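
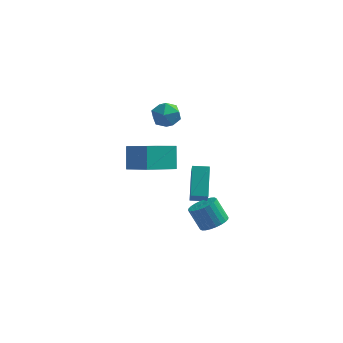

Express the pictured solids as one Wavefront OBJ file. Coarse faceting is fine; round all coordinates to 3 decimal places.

v -2.813 3.413 2.527
v -2.326 3.444 1.753
v -2.374 2.016 2.747
v -1.887 2.047 1.973
v -1.627 2.542 2.696
v -1.898 3.406 2.561
v -2.802 2.054 1.939
v -3.073 2.918 1.804
v -2.319 2.604 1.39
v -1.594 2.906 1.858
v -3.106 2.554 2.642
v -2.381 2.856 3.11
v -4.476 2.396 -2.196
v -3.218 1.535 -1.4
v -4.614 3.303 -0.997
v -3.356 2.442 -0.201
v -3.064 3.698 -3.019
v -1.806 2.837 -2.223
v -3.202 4.605 -1.82
v -1.944 3.744 -1.024
v -0.433 -2.179 -0.569
v -0.286 -2.901 0.428
v -0.556 -0.668 0.543
v -0.409 -1.39 1.54
v 0.449 -2.07 -0.62
v 0.596 -2.792 0.377
v 0.326 -0.559 0.492
v 0.473 -1.281 1.489
v 0.982 -3.352 -1.254
v 1.675 -3.324 -0.856
v 1.01 -2.959 0.273
v 0.318 -2.988 -0.126
v 1.654 -3.031 -0.962
v 0.99 -2.667 0.167
v 1.531 -2.788 -1.114
v 0.866 -2.423 0.015
v 1.325 -2.63 -1.286
v 0.66 -2.265 -0.157
v 1.066 -2.582 -1.454
v 0.401 -2.218 -0.325
v 0.794 -2.652 -1.592
v 0.129 -2.287 -0.463
v 0.551 -2.828 -1.678
v -0.113 -2.463 -0.549
v 0.374 -3.084 -1.699
v -0.291 -2.719 -0.57
v 0.29 -3.381 -1.653
v -0.375 -3.016 -0.524
v 0.31 -3.673 -1.547
v -0.354 -3.309 -0.418
v 0.434 -3.917 -1.395
v -0.231 -3.552 -0.266
v 0.64 -4.075 -1.223
v -0.025 -3.71 -0.094
v 0.899 -4.122 -1.055
v 0.234 -3.758 0.074
v 1.171 -4.053 -0.917
v 0.506 -3.688 0.212
v 1.413 -3.877 -0.831
v 0.749 -3.512 0.298
v 1.591 -3.621 -0.81
v 0.926 -3.256 0.319
f 1 12 6
f 1 6 2
f 1 2 8
f 1 8 11
f 1 11 12
f 2 6 10
f 6 12 5
f 12 11 3
f 11 8 7
f 8 2 9
f 4 10 5
f 4 5 3
f 4 3 7
f 4 7 9
f 4 9 10
f 5 10 6
f 3 5 12
f 7 3 11
f 9 7 8
f 10 9 2
f 14 16 13
f 17 14 13
f 13 16 15
f 15 17 13
f 14 20 16
f 18 14 17
f 18 20 14
f 16 20 15
f 19 17 15
f 15 20 19
f 19 18 17
f 20 18 19
f 22 24 21
f 25 22 21
f 21 24 23
f 23 25 21
f 22 28 24
f 26 22 25
f 26 28 22
f 24 28 23
f 27 25 23
f 23 28 27
f 27 26 25
f 28 26 27
f 30 29 33
f 30 33 31
f 31 33 34
f 31 34 32
f 33 29 35
f 33 35 34
f 34 35 36
f 34 36 32
f 35 29 37
f 35 37 36
f 36 37 38
f 36 38 32
f 37 29 39
f 37 39 38
f 38 39 40
f 38 40 32
f 39 29 41
f 39 41 40
f 40 41 42
f 40 42 32
f 41 29 43
f 41 43 42
f 42 43 44
f 42 44 32
f 43 29 45
f 43 45 44
f 44 45 46
f 44 46 32
f 45 29 47
f 45 47 46
f 46 47 48
f 46 48 32
f 47 29 49
f 47 49 48
f 48 49 50
f 48 50 32
f 49 29 51
f 49 51 50
f 50 51 52
f 50 52 32
f 51 29 53
f 51 53 52
f 52 53 54
f 52 54 32
f 53 29 55
f 53 55 54
f 54 55 56
f 54 56 32
f 55 29 57
f 55 57 56
f 56 57 58
f 56 58 32
f 57 29 59
f 57 59 58
f 58 59 60
f 58 60 32
f 59 29 61
f 59 61 60
f 60 61 62
f 60 62 32
f 61 29 30
f 61 30 62
f 62 30 31
f 62 31 32



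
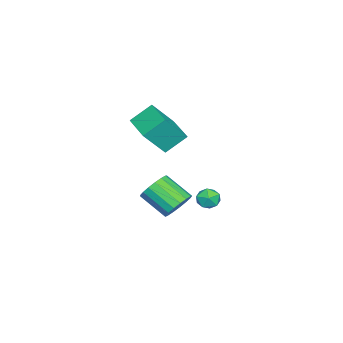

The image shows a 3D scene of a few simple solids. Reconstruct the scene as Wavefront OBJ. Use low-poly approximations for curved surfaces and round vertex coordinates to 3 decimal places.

v 2.367 0.697 1.468
v 3.23 -0.1 2.871
v 1.687 1.575 2.385
v 2.55 0.778 3.788
v 3.79 1.962 1.312
v 4.653 1.165 2.715
v 3.11 2.84 2.229
v 3.973 2.043 3.632
v 2.777 4.252 -2.458
v 3.015 3.902 -1.882
v 1.925 3.478 -2.578
v 2.163 3.128 -2.002
v 1.866 3.774 -1.93
v 2.392 4.252 -1.856
v 2.548 3.128 -2.604
v 3.074 3.606 -2.53
v 2.873 3.207 -1.972
v 2.452 3.606 -1.555
v 2.488 3.774 -2.905
v 2.067 4.173 -2.488
v 1.589 1.798 -3.639
v 2.206 2.128 -3.01
v 1.928 0.671 -1.973
v 1.311 0.342 -2.601
v 1.812 2.299 -2.875
v 1.534 0.843 -1.838
v 1.368 2.356 -2.915
v 1.089 0.899 -1.878
v 0.974 2.285 -3.121
v 0.696 0.828 -2.083
v 0.721 2.102 -3.445
v 0.443 0.645 -2.407
v 0.667 1.85 -3.814
v 0.389 0.393 -2.776
v 0.824 1.586 -4.142
v 0.546 0.129 -3.105
v 1.157 1.371 -4.355
v 0.878 -0.086 -3.318
v 1.588 1.253 -4.405
v 1.31 -0.204 -3.367
v 2.02 1.261 -4.278
v 1.742 -0.196 -3.241
v 2.353 1.391 -4.005
v 2.075 -0.065 -2.968
v 2.511 1.615 -3.649
v 2.233 0.159 -2.611
v 2.458 1.881 -3.29
v 2.18 0.424 -2.252
f 2 4 1
f 5 2 1
f 1 4 3
f 3 5 1
f 2 8 4
f 6 2 5
f 6 8 2
f 4 8 3
f 7 5 3
f 3 8 7
f 7 6 5
f 8 6 7
f 9 20 14
f 9 14 10
f 9 10 16
f 9 16 19
f 9 19 20
f 10 14 18
f 14 20 13
f 20 19 11
f 19 16 15
f 16 10 17
f 12 18 13
f 12 13 11
f 12 11 15
f 12 15 17
f 12 17 18
f 13 18 14
f 11 13 20
f 15 11 19
f 17 15 16
f 18 17 10
f 22 21 25
f 22 25 23
f 23 25 26
f 23 26 24
f 25 21 27
f 25 27 26
f 26 27 28
f 26 28 24
f 27 21 29
f 27 29 28
f 28 29 30
f 28 30 24
f 29 21 31
f 29 31 30
f 30 31 32
f 30 32 24
f 31 21 33
f 31 33 32
f 32 33 34
f 32 34 24
f 33 21 35
f 33 35 34
f 34 35 36
f 34 36 24
f 35 21 37
f 35 37 36
f 36 37 38
f 36 38 24
f 37 21 39
f 37 39 38
f 38 39 40
f 38 40 24
f 39 21 41
f 39 41 40
f 40 41 42
f 40 42 24
f 41 21 43
f 41 43 42
f 42 43 44
f 42 44 24
f 43 21 45
f 43 45 44
f 44 45 46
f 44 46 24
f 45 21 47
f 45 47 46
f 46 47 48
f 46 48 24
f 47 21 22
f 47 22 48
f 48 22 23
f 48 23 24



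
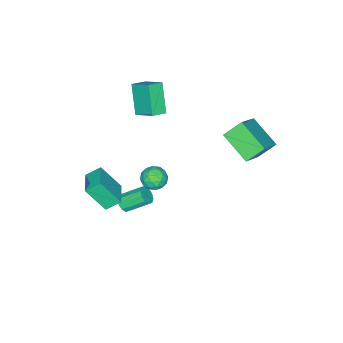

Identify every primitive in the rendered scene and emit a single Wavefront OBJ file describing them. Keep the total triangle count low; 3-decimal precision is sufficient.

v -4.391 4.791 1.014
v -4.804 2.932 2.013
v -2.678 5.106 2.309
v -3.092 3.248 3.308
v -3.568 4.112 0.092
v -3.982 2.254 1.091
v -1.856 4.428 1.387
v -2.269 2.569 2.386
v 1.124 -1.964 -4.285
v 1.645 -1.935 -3.931
v 0.936 -0.786 -2.982
v 0.416 -0.816 -3.335
v 1.68 -1.675 -4.219
v 0.971 -0.526 -3.27
v 1.503 -1.526 -4.532
v 0.794 -0.377 -3.583
v 1.181 -1.544 -4.751
v 0.472 -0.396 -3.802
v 0.837 -1.723 -4.791
v 0.129 -0.574 -3.842
v 0.604 -1.994 -4.638
v -0.105 -0.845 -3.689
v 0.569 -2.254 -4.35
v -0.14 -1.105 -3.401
v 0.746 -2.403 -4.037
v 0.037 -1.254 -3.088
v 1.068 -2.384 -3.818
v 0.359 -1.236 -2.869
v 1.411 -2.206 -3.778
v 0.703 -1.057 -2.829
v 1.999 -1.421 -1.386
v 2.481 -2.474 0.195
v 3.27 -0.451 -1.127
v 3.752 -1.504 0.455
v 2.608 -2.056 -1.995
v 3.09 -3.109 -0.413
v 3.879 -1.086 -1.735
v 4.361 -2.139 -0.154
v -0.913 -0.362 -3.082
v -0.373 -0.843 -3.552
v -0.987 -1.377 -2.128
v -0.447 -1.858 -2.598
v -0.16 -1.145 -2.207
v -0.114 -0.518 -2.797
v -1.246 -1.702 -2.883
v -1.2 -1.075 -3.473
v -0.579 -1.671 -3.429
v 0.092 -1.327 -3.011
v -1.452 -0.893 -2.669
v -0.781 -0.549 -2.251
v -0.636 -0.514 -3.401
v -0.724 -1.706 -2.279
v -0.555 -1.287 -2.049
v -0.238 -1.57 -2.325
v -0.484 -0.322 -2.957
v -0.167 -0.605 -3.233
v -0.042 -0.783 -2.442
v -1.193 -1.615 -2.447
v -0.876 -1.898 -2.723
v -1.122 -0.65 -3.355
v -0.805 -0.933 -3.631
v -1.318 -1.437 -3.238
v -0.44 -1.283 -3.605
v -0.484 -1.88 -3.044
v -0.953 -1.788 -3.212
v -0.926 -1.419 -3.558
v -0.046 -1.081 -3.359
v -0.089 -1.677 -2.798
v 0.079 -1.258 -2.568
v 0.106 -0.89 -2.915
v -0.167 -1.568 -3.287
v -1.271 -0.543 -2.882
v -1.314 -1.139 -2.321
v -1.466 -1.33 -2.765
v -1.439 -0.962 -3.112
v -0.876 -0.34 -2.636
v -0.92 -0.937 -2.075
v -0.434 -0.801 -2.122
v -0.407 -0.432 -2.468
v -1.193 -0.652 -2.393
v -2.747 -3.214 3.549
v -1.829 -3.509 3.882
v -2.622 -1.918 4.352
v -1.705 -2.213 4.686
v -1.855 -2.287 1.914
v -0.938 -2.582 2.248
v -1.731 -0.991 2.718
v -0.813 -1.286 3.051
f 2 4 1
f 5 2 1
f 1 4 3
f 3 5 1
f 2 8 4
f 6 2 5
f 6 8 2
f 4 8 3
f 7 5 3
f 3 8 7
f 7 6 5
f 8 6 7
f 10 9 13
f 10 13 11
f 11 13 14
f 11 14 12
f 13 9 15
f 13 15 14
f 14 15 16
f 14 16 12
f 15 9 17
f 15 17 16
f 16 17 18
f 16 18 12
f 17 9 19
f 17 19 18
f 18 19 20
f 18 20 12
f 19 9 21
f 19 21 20
f 20 21 22
f 20 22 12
f 21 9 23
f 21 23 22
f 22 23 24
f 22 24 12
f 23 9 25
f 23 25 24
f 24 25 26
f 24 26 12
f 25 9 27
f 25 27 26
f 26 27 28
f 26 28 12
f 27 9 29
f 27 29 28
f 28 29 30
f 28 30 12
f 29 9 10
f 29 10 30
f 30 10 11
f 30 11 12
f 32 34 31
f 35 32 31
f 31 34 33
f 33 35 31
f 32 38 34
f 36 32 35
f 36 38 32
f 34 38 33
f 37 35 33
f 33 38 37
f 37 36 35
f 38 36 37
f 39 76 55
f 76 50 79
f 55 79 44
f 76 79 55
f 39 55 51
f 55 44 56
f 51 56 40
f 55 56 51
f 39 51 60
f 51 40 61
f 60 61 46
f 51 61 60
f 39 60 72
f 60 46 75
f 72 75 49
f 60 75 72
f 39 72 76
f 72 49 80
f 76 80 50
f 72 80 76
f 40 56 67
f 56 44 70
f 67 70 48
f 56 70 67
f 44 79 57
f 79 50 78
f 57 78 43
f 79 78 57
f 50 80 77
f 80 49 73
f 77 73 41
f 80 73 77
f 49 75 74
f 75 46 62
f 74 62 45
f 75 62 74
f 46 61 66
f 61 40 63
f 66 63 47
f 61 63 66
f 42 68 54
f 68 48 69
f 54 69 43
f 68 69 54
f 42 54 52
f 54 43 53
f 52 53 41
f 54 53 52
f 42 52 59
f 52 41 58
f 59 58 45
f 52 58 59
f 42 59 64
f 59 45 65
f 64 65 47
f 59 65 64
f 42 64 68
f 64 47 71
f 68 71 48
f 64 71 68
f 43 69 57
f 69 48 70
f 57 70 44
f 69 70 57
f 41 53 77
f 53 43 78
f 77 78 50
f 53 78 77
f 45 58 74
f 58 41 73
f 74 73 49
f 58 73 74
f 47 65 66
f 65 45 62
f 66 62 46
f 65 62 66
f 48 71 67
f 71 47 63
f 67 63 40
f 71 63 67
f 82 84 81
f 85 82 81
f 81 84 83
f 83 85 81
f 82 88 84
f 86 82 85
f 86 88 82
f 84 88 83
f 87 85 83
f 83 88 87
f 87 86 85
f 88 86 87



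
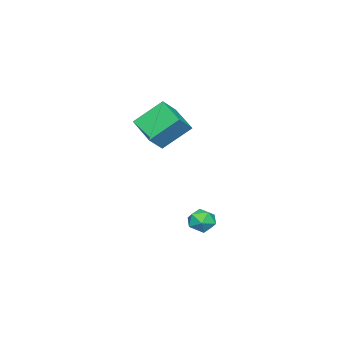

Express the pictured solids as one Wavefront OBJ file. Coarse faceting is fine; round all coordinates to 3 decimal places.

v -0.818 -1.964 2.934
v -1.588 -0.935 4.062
v 0.018 -0.695 2.346
v -0.751 0.335 3.474
v -0.029 -2.155 3.646
v -0.798 -1.125 4.774
v 0.808 -0.885 3.058
v 0.038 0.144 4.186
v -0.426 1.305 -1.199
v 0.134 1.287 -1.644
v -1.034 0.653 -1.936
v -0.474 0.635 -2.381
v -0.444 0.291 -1.755
v -0.069 0.694 -1.299
v -0.831 1.246 -2.281
v -0.456 1.649 -1.825
v -0.117 1.25 -2.313
v 0.122 0.66 -1.988
v -1.022 1.28 -1.592
v -0.783 0.69 -1.267
f 2 4 1
f 5 2 1
f 1 4 3
f 3 5 1
f 2 8 4
f 6 2 5
f 6 8 2
f 4 8 3
f 7 5 3
f 3 8 7
f 7 6 5
f 8 6 7
f 9 20 14
f 9 14 10
f 9 10 16
f 9 16 19
f 9 19 20
f 10 14 18
f 14 20 13
f 20 19 11
f 19 16 15
f 16 10 17
f 12 18 13
f 12 13 11
f 12 11 15
f 12 15 17
f 12 17 18
f 13 18 14
f 11 13 20
f 15 11 19
f 17 15 16
f 18 17 10



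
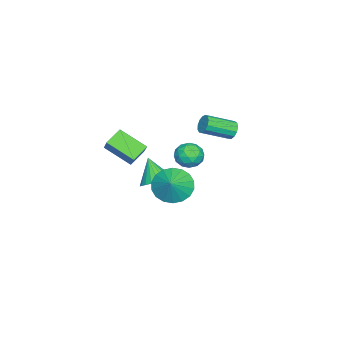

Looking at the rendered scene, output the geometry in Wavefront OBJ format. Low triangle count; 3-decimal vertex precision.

v -0.608 -1.05 -1.443
v 0.035 -1.717 -2.037
v 0.308 -0.85 -0.677
v 0.112 -1.28 -2.243
v 0.046 -0.797 -2.29
v -0.149 -0.364 -2.17
v -0.435 -0.067 -1.906
v -0.755 0.035 -1.55
v -1.046 -0.078 -1.173
v -1.25 -0.383 -0.849
v -1.327 -0.82 -0.643
v -1.261 -1.303 -0.595
v -1.066 -1.736 -0.716
v -0.78 -2.033 -0.98
v -0.46 -2.135 -1.336
v -0.169 -2.022 -1.713
v -0.977 1.914 3.023
v -0.555 2.006 2.667
v 0.28 0.778 3.341
v -0.143 0.686 3.697
v -0.497 2.184 2.921
v 0.337 0.956 3.595
v -0.592 2.276 3.208
v 0.242 1.049 3.881
v -0.809 2.254 3.435
v 0.025 1.026 4.109
v -1.08 2.123 3.532
v -0.245 0.896 4.206
v -1.318 1.926 3.468
v -0.483 0.699 4.141
v -1.447 1.725 3.262
v -0.613 0.498 3.935
v -1.428 1.584 2.98
v -0.593 0.356 3.654
v -1.265 1.548 2.713
v -0.431 0.32 3.386
v -1.011 1.627 2.543
v -0.177 0.4 3.217
v -0.746 1.798 2.526
v 0.088 0.571 3.2
v 1.87 -2.998 3.321
v 2.813 -2.467 4.345
v 1.98 -1.58 2.485
v 2.922 -1.049 3.51
v 2.658 -3.371 2.79
v 3.6 -2.84 3.815
v 2.767 -1.953 1.955
v 3.71 -1.422 2.979
v -3.441 -2.956 -3.391
v -2.713 -3.55 -3.365
v -4.099 -3.704 -2.089
v -2.592 -3.28 -3.148
v -2.601 -2.96 -2.969
v -2.737 -2.64 -2.854
v -2.981 -2.367 -2.82
v -3.294 -2.185 -2.874
v -3.63 -2.119 -3.006
v -3.937 -2.181 -3.197
v -4.168 -2.361 -3.417
v -4.289 -2.632 -3.634
v -4.28 -2.951 -3.813
v -4.144 -3.272 -3.929
v -3.901 -3.544 -3.962
v -3.587 -3.727 -3.908
v -3.251 -3.792 -3.776
v -2.944 -3.73 -3.585
v -0.911 -0.023 0.533
v -0.466 0.59 0.818
v -0.354 -0.83 1.402
v 0.091 -0.217 1.687
v -0.709 -0.229 1.811
v -1.053 0.27 1.274
v 0.233 -0.51 0.946
v -0.111 -0.011 0.409
v 0.241 0.289 1.073
v -0.341 0.463 1.608
v -0.479 -0.703 0.612
v -1.061 -0.529 1.147
v -0.737 0.355 0.6
v -0.083 -0.595 1.62
v -0.553 -0.602 1.693
v -0.291 -0.241 1.861
v -1.082 0.167 0.868
v -0.821 0.527 1.035
v -0.964 0.045 1.619
v 0.001 -0.767 1.185
v 0.262 -0.407 1.352
v -0.529 0.001 0.359
v -0.267 0.362 0.527
v 0.144 -0.285 0.601
v -0.06 0.538 0.917
v 0.267 0.063 1.427
v 0.351 -0.109 0.992
v 0.149 0.185 0.676
v -0.402 0.64 1.231
v -0.075 0.166 1.742
v -0.545 0.159 1.815
v -0.748 0.452 1.499
v 0.013 0.463 1.381
v -0.745 -0.406 0.478
v -0.418 -0.88 0.989
v -0.072 -0.692 0.721
v -0.275 -0.399 0.405
v -1.087 -0.303 0.793
v -0.76 -0.778 1.303
v -0.969 -0.425 1.544
v -1.171 -0.131 1.228
v -0.833 -0.703 0.839
f 2 1 4
f 2 4 3
f 4 1 5
f 4 5 3
f 5 1 6
f 5 6 3
f 6 1 7
f 6 7 3
f 7 1 8
f 7 8 3
f 8 1 9
f 8 9 3
f 9 1 10
f 9 10 3
f 10 1 11
f 10 11 3
f 11 1 12
f 11 12 3
f 12 1 13
f 12 13 3
f 13 1 14
f 13 14 3
f 14 1 15
f 14 15 3
f 15 1 16
f 15 16 3
f 16 1 2
f 16 2 3
f 18 17 21
f 18 21 19
f 19 21 22
f 19 22 20
f 21 17 23
f 21 23 22
f 22 23 24
f 22 24 20
f 23 17 25
f 23 25 24
f 24 25 26
f 24 26 20
f 25 17 27
f 25 27 26
f 26 27 28
f 26 28 20
f 27 17 29
f 27 29 28
f 28 29 30
f 28 30 20
f 29 17 31
f 29 31 30
f 30 31 32
f 30 32 20
f 31 17 33
f 31 33 32
f 32 33 34
f 32 34 20
f 33 17 35
f 33 35 34
f 34 35 36
f 34 36 20
f 35 17 37
f 35 37 36
f 36 37 38
f 36 38 20
f 37 17 39
f 37 39 38
f 38 39 40
f 38 40 20
f 39 17 18
f 39 18 40
f 40 18 19
f 40 19 20
f 42 44 41
f 45 42 41
f 41 44 43
f 43 45 41
f 42 48 44
f 46 42 45
f 46 48 42
f 44 48 43
f 47 45 43
f 43 48 47
f 47 46 45
f 48 46 47
f 50 49 52
f 50 52 51
f 52 49 53
f 52 53 51
f 53 49 54
f 53 54 51
f 54 49 55
f 54 55 51
f 55 49 56
f 55 56 51
f 56 49 57
f 56 57 51
f 57 49 58
f 57 58 51
f 58 49 59
f 58 59 51
f 59 49 60
f 59 60 51
f 60 49 61
f 60 61 51
f 61 49 62
f 61 62 51
f 62 49 63
f 62 63 51
f 63 49 64
f 63 64 51
f 64 49 65
f 64 65 51
f 65 49 66
f 65 66 51
f 66 49 50
f 66 50 51
f 67 104 83
f 104 78 107
f 83 107 72
f 104 107 83
f 67 83 79
f 83 72 84
f 79 84 68
f 83 84 79
f 67 79 88
f 79 68 89
f 88 89 74
f 79 89 88
f 67 88 100
f 88 74 103
f 100 103 77
f 88 103 100
f 67 100 104
f 100 77 108
f 104 108 78
f 100 108 104
f 68 84 95
f 84 72 98
f 95 98 76
f 84 98 95
f 72 107 85
f 107 78 106
f 85 106 71
f 107 106 85
f 78 108 105
f 108 77 101
f 105 101 69
f 108 101 105
f 77 103 102
f 103 74 90
f 102 90 73
f 103 90 102
f 74 89 94
f 89 68 91
f 94 91 75
f 89 91 94
f 70 96 82
f 96 76 97
f 82 97 71
f 96 97 82
f 70 82 80
f 82 71 81
f 80 81 69
f 82 81 80
f 70 80 87
f 80 69 86
f 87 86 73
f 80 86 87
f 70 87 92
f 87 73 93
f 92 93 75
f 87 93 92
f 70 92 96
f 92 75 99
f 96 99 76
f 92 99 96
f 71 97 85
f 97 76 98
f 85 98 72
f 97 98 85
f 69 81 105
f 81 71 106
f 105 106 78
f 81 106 105
f 73 86 102
f 86 69 101
f 102 101 77
f 86 101 102
f 75 93 94
f 93 73 90
f 94 90 74
f 93 90 94
f 76 99 95
f 99 75 91
f 95 91 68
f 99 91 95



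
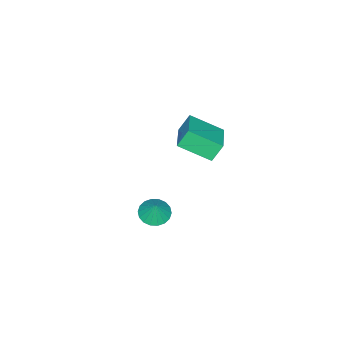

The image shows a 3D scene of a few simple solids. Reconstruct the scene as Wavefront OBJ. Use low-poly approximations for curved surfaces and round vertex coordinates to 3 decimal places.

v 3.243 2.821 -3.007
v 4.084 2.7 -3.236
v 3.597 3.139 -1.873
v 4.023 3.077 -3.323
v 3.808 3.403 -3.347
v 3.48 3.614 -3.304
v 3.106 3.668 -3.202
v 2.759 3.553 -3.062
v 2.507 3.294 -2.911
v 2.402 2.941 -2.778
v 2.463 2.564 -2.691
v 2.678 2.238 -2.667
v 3.006 2.027 -2.71
v 3.38 1.974 -2.811
v 3.727 2.088 -2.952
v 3.979 2.347 -3.103
v -4.918 1.859 -2.996
v -4.149 0.085 -1.989
v -3.158 2.94 -2.435
v -2.389 1.166 -1.428
v -4.351 1.494 -4.072
v -3.582 -0.28 -3.065
v -2.591 2.575 -3.511
v -1.822 0.801 -2.504
f 2 1 4
f 2 4 3
f 4 1 5
f 4 5 3
f 5 1 6
f 5 6 3
f 6 1 7
f 6 7 3
f 7 1 8
f 7 8 3
f 8 1 9
f 8 9 3
f 9 1 10
f 9 10 3
f 10 1 11
f 10 11 3
f 11 1 12
f 11 12 3
f 12 1 13
f 12 13 3
f 13 1 14
f 13 14 3
f 14 1 15
f 14 15 3
f 15 1 16
f 15 16 3
f 16 1 2
f 16 2 3
f 18 20 17
f 21 18 17
f 17 20 19
f 19 21 17
f 18 24 20
f 22 18 21
f 22 24 18
f 20 24 19
f 23 21 19
f 19 24 23
f 23 22 21
f 24 22 23



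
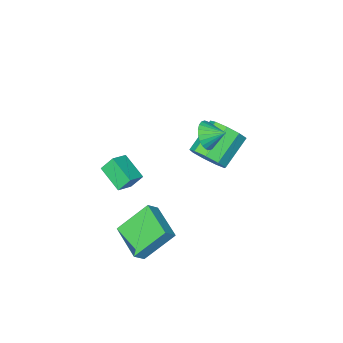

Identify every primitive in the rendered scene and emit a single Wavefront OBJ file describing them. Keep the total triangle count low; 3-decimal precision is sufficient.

v 0.916 -1.18 -1.81
v 1.847 -0.901 -1.411
v 0.789 0.266 -2.528
v 1.72 0.545 -2.129
v 1.4 -1.565 -2.671
v 2.331 -1.286 -2.272
v 1.273 -0.119 -3.389
v 2.204 0.16 -2.99
v 3.002 2.286 -4.178
v 1.521 2.805 -2.636
v 3.268 4.296 -4.598
v 1.787 4.814 -3.056
v 3.613 2.326 -3.604
v 2.132 2.844 -2.062
v 3.879 4.335 -4.024
v 2.398 4.854 -2.482
v -2.209 1.639 -1.523
v -1.536 1.436 -0.704
v -3.138 0.918 0.483
v -3.811 1.121 -0.337
v -1.751 2.143 -0.685
v -3.353 1.625 0.502
v -2.18 2.614 -1.059
v -3.782 2.096 0.128
v -2.623 2.629 -1.65
v -4.225 2.111 -0.463
v -2.872 2.18 -2.182
v -4.474 1.663 -0.995
v -2.811 1.479 -2.406
v -4.413 0.961 -1.219
v -2.468 0.852 -2.217
v -4.07 0.335 -1.03
v -2.004 0.594 -1.703
v -3.606 0.076 -0.516
v -1.636 0.824 -1.106
v -3.238 0.306 0.081
v -1.515 2.542 1.412
v -0.844 2.776 1.931
v -2.125 3.278 1.868
v -0.796 2.983 1.661
v -0.857 3.123 1.354
v -1.018 3.175 1.055
v -1.255 3.13 0.811
v -1.531 2.995 0.658
v -1.805 2.792 0.62
v -2.035 2.55 0.702
v -2.186 2.308 0.893
v -2.234 2.1 1.162
v -2.173 1.96 1.47
v -2.011 1.909 1.768
v -1.774 1.954 2.013
v -1.498 2.088 2.166
v -1.224 2.292 2.204
v -0.994 2.533 2.121
f 2 4 1
f 5 2 1
f 1 4 3
f 3 5 1
f 2 8 4
f 6 2 5
f 6 8 2
f 4 8 3
f 7 5 3
f 3 8 7
f 7 6 5
f 8 6 7
f 10 12 9
f 13 10 9
f 9 12 11
f 11 13 9
f 10 16 12
f 14 10 13
f 14 16 10
f 12 16 11
f 15 13 11
f 11 16 15
f 15 14 13
f 16 14 15
f 18 17 21
f 18 21 19
f 19 21 22
f 19 22 20
f 21 17 23
f 21 23 22
f 22 23 24
f 22 24 20
f 23 17 25
f 23 25 24
f 24 25 26
f 24 26 20
f 25 17 27
f 25 27 26
f 26 27 28
f 26 28 20
f 27 17 29
f 27 29 28
f 28 29 30
f 28 30 20
f 29 17 31
f 29 31 30
f 30 31 32
f 30 32 20
f 31 17 33
f 31 33 32
f 32 33 34
f 32 34 20
f 33 17 35
f 33 35 34
f 34 35 36
f 34 36 20
f 35 17 18
f 35 18 36
f 36 18 19
f 36 19 20
f 38 37 40
f 38 40 39
f 40 37 41
f 40 41 39
f 41 37 42
f 41 42 39
f 42 37 43
f 42 43 39
f 43 37 44
f 43 44 39
f 44 37 45
f 44 45 39
f 45 37 46
f 45 46 39
f 46 37 47
f 46 47 39
f 47 37 48
f 47 48 39
f 48 37 49
f 48 49 39
f 49 37 50
f 49 50 39
f 50 37 51
f 50 51 39
f 51 37 52
f 51 52 39
f 52 37 53
f 52 53 39
f 53 37 54
f 53 54 39
f 54 37 38
f 54 38 39



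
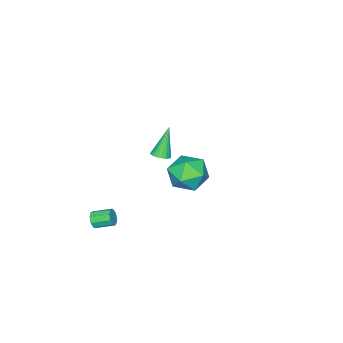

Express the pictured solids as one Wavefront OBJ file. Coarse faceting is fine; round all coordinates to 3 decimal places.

v -3.219 -3.46 -2.983
v -2.67 -3.561 -2.714
v -4.161 -3.56 -1.097
v -2.686 -3.304 -2.708
v -2.794 -3.073 -2.75
v -2.976 -2.91 -2.832
v -3.2 -2.842 -2.941
v -3.427 -2.881 -3.056
v -3.618 -3.02 -3.159
v -3.74 -3.235 -3.231
v -3.773 -3.489 -3.261
v -3.709 -3.738 -3.242
v -3.561 -3.939 -3.179
v -3.353 -4.058 -3.081
v -3.123 -4.073 -2.967
v -2.909 -3.982 -2.855
v -2.749 -3.801 -2.766
v 3.048 4.516 3.313
v 3.911 4.756 4.141
v 3.609 2.624 3.279
v 4.472 2.864 4.107
v 3.295 2.903 4.424
v 2.948 4.072 4.445
v 4.572 3.308 2.975
v 4.225 4.477 2.996
v 4.853 4.01 3.932
v 4.063 3.759 4.827
v 3.457 3.621 2.593
v 2.667 3.37 3.488
v 3.58 -2.912 -3.811
v 3.745 -2.641 -4.272
v 3.225 -1.677 -3.891
v 3.06 -1.948 -3.429
v 3.402 -2.802 -4.33
v 2.882 -1.838 -3.949
v 3.143 -3.015 -4.146
v 2.623 -2.051 -3.764
v 3.088 -3.18 -3.804
v 2.568 -2.216 -3.423
v 3.263 -3.219 -3.466
v 2.744 -2.255 -3.084
v 3.587 -3.115 -3.289
v 3.067 -2.151 -2.907
v 3.907 -2.916 -3.356
v 3.387 -1.951 -2.975
v 4.074 -2.715 -3.636
v 3.554 -1.751 -3.255
v 4.01 -2.606 -3.998
v 3.49 -1.642 -3.616
f 2 1 4
f 2 4 3
f 4 1 5
f 4 5 3
f 5 1 6
f 5 6 3
f 6 1 7
f 6 7 3
f 7 1 8
f 7 8 3
f 8 1 9
f 8 9 3
f 9 1 10
f 9 10 3
f 10 1 11
f 10 11 3
f 11 1 12
f 11 12 3
f 12 1 13
f 12 13 3
f 13 1 14
f 13 14 3
f 14 1 15
f 14 15 3
f 15 1 16
f 15 16 3
f 16 1 17
f 16 17 3
f 17 1 2
f 17 2 3
f 18 29 23
f 18 23 19
f 18 19 25
f 18 25 28
f 18 28 29
f 19 23 27
f 23 29 22
f 29 28 20
f 28 25 24
f 25 19 26
f 21 27 22
f 21 22 20
f 21 20 24
f 21 24 26
f 21 26 27
f 22 27 23
f 20 22 29
f 24 20 28
f 26 24 25
f 27 26 19
f 31 30 34
f 31 34 32
f 32 34 35
f 32 35 33
f 34 30 36
f 34 36 35
f 35 36 37
f 35 37 33
f 36 30 38
f 36 38 37
f 37 38 39
f 37 39 33
f 38 30 40
f 38 40 39
f 39 40 41
f 39 41 33
f 40 30 42
f 40 42 41
f 41 42 43
f 41 43 33
f 42 30 44
f 42 44 43
f 43 44 45
f 43 45 33
f 44 30 46
f 44 46 45
f 45 46 47
f 45 47 33
f 46 30 48
f 46 48 47
f 47 48 49
f 47 49 33
f 48 30 31
f 48 31 49
f 49 31 32
f 49 32 33



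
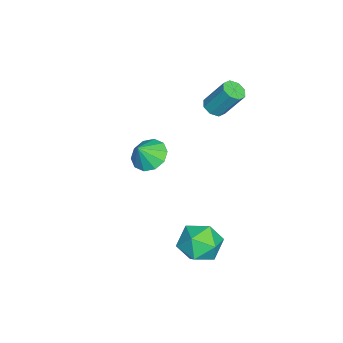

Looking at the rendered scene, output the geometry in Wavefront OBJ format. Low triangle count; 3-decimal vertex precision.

v -3.146 2.141 1.188
v -2.631 2.467 0.936
v -2.499 3.466 2.5
v -3.014 3.139 2.752
v -3.072 2.691 0.831
v -2.939 3.689 2.395
v -3.556 2.592 0.935
v -3.424 3.59 2.499
v -3.8 2.229 1.187
v -3.668 3.227 2.751
v -3.661 1.814 1.44
v -3.529 2.813 3.004
v -3.221 1.591 1.545
v -3.088 2.589 3.109
v -2.736 1.69 1.441
v -2.604 2.688 3.005
v -2.492 2.053 1.189
v -2.36 3.051 2.753
v 1.949 2.754 -3.453
v 2.766 3.116 -2.623
v 3.414 2.304 -4.697
v 4.231 2.666 -3.867
v 3.574 1.656 -3.677
v 2.669 1.934 -2.908
v 3.511 3.486 -4.412
v 2.606 3.764 -3.643
v 3.731 3.568 -3.215
v 3.77 2.437 -2.761
v 2.41 2.983 -4.559
v 2.449 1.852 -4.105
v -2.242 -0.939 -2.36
v -1.698 -1.557 -2.962
v -1.638 -1.381 -1.36
v -1.386 -1.012 -2.91
v -1.401 -0.439 -2.648
v -1.738 -0.057 -2.276
v -2.267 -0.012 -1.936
v -2.787 -0.321 -1.759
v -3.099 -0.866 -1.811
v -3.084 -1.439 -2.073
v -2.747 -1.821 -2.445
v -2.218 -1.866 -2.784
f 2 1 5
f 2 5 3
f 3 5 6
f 3 6 4
f 5 1 7
f 5 7 6
f 6 7 8
f 6 8 4
f 7 1 9
f 7 9 8
f 8 9 10
f 8 10 4
f 9 1 11
f 9 11 10
f 10 11 12
f 10 12 4
f 11 1 13
f 11 13 12
f 12 13 14
f 12 14 4
f 13 1 15
f 13 15 14
f 14 15 16
f 14 16 4
f 15 1 17
f 15 17 16
f 16 17 18
f 16 18 4
f 17 1 2
f 17 2 18
f 18 2 3
f 18 3 4
f 19 30 24
f 19 24 20
f 19 20 26
f 19 26 29
f 19 29 30
f 20 24 28
f 24 30 23
f 30 29 21
f 29 26 25
f 26 20 27
f 22 28 23
f 22 23 21
f 22 21 25
f 22 25 27
f 22 27 28
f 23 28 24
f 21 23 30
f 25 21 29
f 27 25 26
f 28 27 20
f 32 31 34
f 32 34 33
f 34 31 35
f 34 35 33
f 35 31 36
f 35 36 33
f 36 31 37
f 36 37 33
f 37 31 38
f 37 38 33
f 38 31 39
f 38 39 33
f 39 31 40
f 39 40 33
f 40 31 41
f 40 41 33
f 41 31 42
f 41 42 33
f 42 31 32
f 42 32 33



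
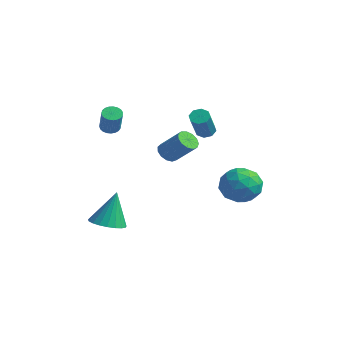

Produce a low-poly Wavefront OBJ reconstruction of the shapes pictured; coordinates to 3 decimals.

v -2.319 -4.141 -3.078
v -1.502 -3.606 -3.243
v -2.321 -3.519 -1.082
v -1.801 -3.335 -3.328
v -2.189 -3.204 -3.369
v -2.599 -3.234 -3.36
v -2.961 -3.422 -3.302
v -3.212 -3.733 -3.206
v -3.308 -4.115 -3.087
v -3.234 -4.502 -2.966
v -3.001 -4.826 -2.865
v -2.65 -5.032 -2.801
v -2.242 -5.083 -2.784
v -1.847 -4.972 -2.818
v -1.534 -4.717 -2.897
v -1.356 -4.362 -3.008
v -1.345 -3.969 -3.13
v 0.392 -0.038 3.182
v 0.637 -0.353 2.818
v 1.394 -1.377 4.215
v 1.148 -1.062 4.578
v 0.869 -0.03 2.929
v 1.626 -1.053 4.326
v 0.821 0.289 3.188
v 1.578 -0.735 4.585
v 0.522 0.416 3.444
v 1.279 -0.608 4.84
v 0.146 0.277 3.545
v 0.903 -0.747 4.942
v -0.086 -0.047 3.434
v 0.671 -1.07 4.831
v -0.038 -0.365 3.175
v 0.719 -1.389 4.572
v 0.261 -0.492 2.92
v 1.018 -1.516 4.316
v 1.296 2.158 -0.074
v 2.362 1.714 0.204
v 0.978 0.666 -1.244
v 2.044 0.222 -0.966
v 1.179 0.241 -0.152
v 1.375 1.164 0.57
v 1.965 1.216 -1.61
v 2.161 2.139 -0.888
v 2.776 1.132 -0.746
v 2.29 0.529 0.155
v 1.05 1.851 -1.195
v 0.564 1.248 -0.294
v 1.857 2.067 0.167
v 1.483 0.313 -1.207
v 0.975 0.324 -0.729
v 1.601 0.063 -0.566
v 1.276 1.744 0.383
v 1.903 1.482 0.546
v 1.208 0.617 0.337
v 1.437 0.898 -1.586
v 2.064 0.636 -1.423
v 1.739 2.317 -0.474
v 2.365 2.056 -0.311
v 2.132 1.763 -1.377
v 2.727 1.464 -0.227
v 2.54 0.586 -0.915
v 2.493 1.171 -1.294
v 2.609 1.713 -0.869
v 2.441 1.109 0.302
v 2.254 0.232 -0.385
v 1.745 0.244 0.093
v 1.861 0.786 0.518
v 2.684 0.767 -0.256
v 1.086 2.148 -0.655
v 0.899 1.271 -1.342
v 1.479 1.594 -1.558
v 1.595 2.136 -1.133
v 0.8 1.794 -0.125
v 0.613 0.916 -0.813
v 0.731 0.667 -0.171
v 0.847 1.209 0.254
v 0.656 1.613 -0.784
v 1.059 -2.976 2.573
v 1.509 -3.059 2.14
v 2.631 -2.687 3.234
v 2.181 -2.604 3.667
v 1.414 -2.718 2.121
v 2.536 -2.346 3.215
v 1.206 -2.458 2.246
v 2.328 -2.086 3.339
v 0.952 -2.363 2.475
v 2.074 -1.991 3.568
v 0.732 -2.463 2.734
v 1.853 -2.09 3.828
v 0.615 -2.725 2.943
v 1.737 -2.353 4.037
v 0.64 -3.067 3.034
v 1.761 -2.695 4.128
v 0.798 -3.381 2.979
v 1.919 -3.008 4.073
v 1.038 -3.565 2.795
v 2.16 -3.193 3.889
v 1.286 -3.563 2.541
v 2.407 -3.191 3.634
v 1.461 -3.374 2.297
v 2.583 -3.002 3.39
v -2.829 -3.519 3.308
v -2.381 -3.529 3.026
v -1.622 -3.951 4.25
v -2.071 -3.941 4.532
v -2.384 -3.322 3.1
v -1.625 -3.744 4.323
v -2.464 -3.148 3.21
v -1.705 -3.57 4.433
v -2.607 -3.039 3.336
v -1.848 -3.461 4.559
v -2.789 -3.012 3.458
v -2.03 -3.434 4.681
v -2.978 -3.073 3.554
v -2.219 -3.495 4.777
v -3.141 -3.212 3.608
v -2.382 -3.634 4.831
v -3.25 -3.403 3.609
v -2.491 -3.825 4.832
v -3.287 -3.615 3.559
v -2.528 -4.037 4.782
v -3.244 -3.81 3.465
v -2.485 -4.232 4.689
v -3.13 -3.954 3.345
v -2.371 -4.376 4.568
v -2.964 -4.024 3.218
v -2.205 -4.446 4.441
v -2.774 -4.006 3.106
v -2.015 -4.428 4.329
v -2.595 -3.904 3.03
v -1.836 -4.326 4.253
v -2.455 -3.735 3.002
v -1.696 -4.157 4.225
f 2 1 4
f 2 4 3
f 4 1 5
f 4 5 3
f 5 1 6
f 5 6 3
f 6 1 7
f 6 7 3
f 7 1 8
f 7 8 3
f 8 1 9
f 8 9 3
f 9 1 10
f 9 10 3
f 10 1 11
f 10 11 3
f 11 1 12
f 11 12 3
f 12 1 13
f 12 13 3
f 13 1 14
f 13 14 3
f 14 1 15
f 14 15 3
f 15 1 16
f 15 16 3
f 16 1 17
f 16 17 3
f 17 1 2
f 17 2 3
f 19 18 22
f 19 22 20
f 20 22 23
f 20 23 21
f 22 18 24
f 22 24 23
f 23 24 25
f 23 25 21
f 24 18 26
f 24 26 25
f 25 26 27
f 25 27 21
f 26 18 28
f 26 28 27
f 27 28 29
f 27 29 21
f 28 18 30
f 28 30 29
f 29 30 31
f 29 31 21
f 30 18 32
f 30 32 31
f 31 32 33
f 31 33 21
f 32 18 34
f 32 34 33
f 33 34 35
f 33 35 21
f 34 18 19
f 34 19 35
f 35 19 20
f 35 20 21
f 36 73 52
f 73 47 76
f 52 76 41
f 73 76 52
f 36 52 48
f 52 41 53
f 48 53 37
f 52 53 48
f 36 48 57
f 48 37 58
f 57 58 43
f 48 58 57
f 36 57 69
f 57 43 72
f 69 72 46
f 57 72 69
f 36 69 73
f 69 46 77
f 73 77 47
f 69 77 73
f 37 53 64
f 53 41 67
f 64 67 45
f 53 67 64
f 41 76 54
f 76 47 75
f 54 75 40
f 76 75 54
f 47 77 74
f 77 46 70
f 74 70 38
f 77 70 74
f 46 72 71
f 72 43 59
f 71 59 42
f 72 59 71
f 43 58 63
f 58 37 60
f 63 60 44
f 58 60 63
f 39 65 51
f 65 45 66
f 51 66 40
f 65 66 51
f 39 51 49
f 51 40 50
f 49 50 38
f 51 50 49
f 39 49 56
f 49 38 55
f 56 55 42
f 49 55 56
f 39 56 61
f 56 42 62
f 61 62 44
f 56 62 61
f 39 61 65
f 61 44 68
f 65 68 45
f 61 68 65
f 40 66 54
f 66 45 67
f 54 67 41
f 66 67 54
f 38 50 74
f 50 40 75
f 74 75 47
f 50 75 74
f 42 55 71
f 55 38 70
f 71 70 46
f 55 70 71
f 44 62 63
f 62 42 59
f 63 59 43
f 62 59 63
f 45 68 64
f 68 44 60
f 64 60 37
f 68 60 64
f 79 78 82
f 79 82 80
f 80 82 83
f 80 83 81
f 82 78 84
f 82 84 83
f 83 84 85
f 83 85 81
f 84 78 86
f 84 86 85
f 85 86 87
f 85 87 81
f 86 78 88
f 86 88 87
f 87 88 89
f 87 89 81
f 88 78 90
f 88 90 89
f 89 90 91
f 89 91 81
f 90 78 92
f 90 92 91
f 91 92 93
f 91 93 81
f 92 78 94
f 92 94 93
f 93 94 95
f 93 95 81
f 94 78 96
f 94 96 95
f 95 96 97
f 95 97 81
f 96 78 98
f 96 98 97
f 97 98 99
f 97 99 81
f 98 78 100
f 98 100 99
f 99 100 101
f 99 101 81
f 100 78 79
f 100 79 101
f 101 79 80
f 101 80 81
f 103 102 106
f 103 106 104
f 104 106 107
f 104 107 105
f 106 102 108
f 106 108 107
f 107 108 109
f 107 109 105
f 108 102 110
f 108 110 109
f 109 110 111
f 109 111 105
f 110 102 112
f 110 112 111
f 111 112 113
f 111 113 105
f 112 102 114
f 112 114 113
f 113 114 115
f 113 115 105
f 114 102 116
f 114 116 115
f 115 116 117
f 115 117 105
f 116 102 118
f 116 118 117
f 117 118 119
f 117 119 105
f 118 102 120
f 118 120 119
f 119 120 121
f 119 121 105
f 120 102 122
f 120 122 121
f 121 122 123
f 121 123 105
f 122 102 124
f 122 124 123
f 123 124 125
f 123 125 105
f 124 102 126
f 124 126 125
f 125 126 127
f 125 127 105
f 126 102 128
f 126 128 127
f 127 128 129
f 127 129 105
f 128 102 130
f 128 130 129
f 129 130 131
f 129 131 105
f 130 102 132
f 130 132 131
f 131 132 133
f 131 133 105
f 132 102 103
f 132 103 133
f 133 103 104
f 133 104 105



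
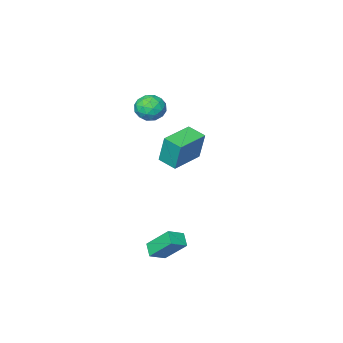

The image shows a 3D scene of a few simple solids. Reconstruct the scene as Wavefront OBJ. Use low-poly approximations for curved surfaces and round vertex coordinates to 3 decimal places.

v 1.771 3.183 -4.361
v 1.51 2.477 -3.886
v 1.156 4.32 -3.01
v 0.896 3.615 -2.535
v 2.704 3.145 -3.905
v 2.444 2.44 -3.43
v 2.09 4.283 -2.554
v 1.829 3.577 -2.079
v -0.713 -2.147 4.259
v -0.122 -2.393 3.562
v -1.878 -2.787 3.498
v -1.287 -3.033 2.801
v -1.223 -3.454 3.646
v -0.503 -3.059 4.116
v -1.497 -2.121 2.944
v -0.777 -1.726 3.414
v -0.606 -2.377 2.749
v -0.437 -3.201 3.183
v -1.563 -1.979 3.877
v -1.394 -2.803 4.311
v -0.316 -2.214 3.978
v -1.684 -2.966 3.082
v -1.647 -3.214 3.579
v -1.299 -3.358 3.169
v -0.54 -2.605 4.303
v -0.192 -2.75 3.894
v -0.839 -3.374 3.943
v -1.808 -2.43 3.166
v -1.46 -2.575 2.757
v -0.701 -1.822 3.891
v -0.353 -1.966 3.481
v -1.161 -1.806 3.117
v -0.253 -2.349 3.09
v -0.937 -2.725 2.642
v -1.061 -2.189 2.726
v -0.638 -1.957 3.003
v -0.153 -2.833 3.345
v -0.838 -3.209 2.897
v -0.8 -3.457 3.394
v -0.377 -3.224 3.671
v -0.438 -2.824 2.867
v -1.162 -1.971 4.163
v -1.847 -2.347 3.715
v -1.623 -1.956 3.389
v -1.2 -1.723 3.666
v -1.063 -2.455 4.418
v -1.747 -2.831 3.97
v -1.362 -3.223 4.057
v -0.939 -2.991 4.334
v -1.562 -2.356 4.193
v -4.476 -4.663 -1.55
v -4.528 -4.166 0.355
v -4.825 -3.524 -1.857
v -4.877 -3.027 0.049
v -2.463 -4.073 -1.649
v -2.515 -3.576 0.257
v -2.812 -2.934 -1.955
v -2.864 -2.437 -0.05
f 2 4 1
f 5 2 1
f 1 4 3
f 3 5 1
f 2 8 4
f 6 2 5
f 6 8 2
f 4 8 3
f 7 5 3
f 3 8 7
f 7 6 5
f 8 6 7
f 9 46 25
f 46 20 49
f 25 49 14
f 46 49 25
f 9 25 21
f 25 14 26
f 21 26 10
f 25 26 21
f 9 21 30
f 21 10 31
f 30 31 16
f 21 31 30
f 9 30 42
f 30 16 45
f 42 45 19
f 30 45 42
f 9 42 46
f 42 19 50
f 46 50 20
f 42 50 46
f 10 26 37
f 26 14 40
f 37 40 18
f 26 40 37
f 14 49 27
f 49 20 48
f 27 48 13
f 49 48 27
f 20 50 47
f 50 19 43
f 47 43 11
f 50 43 47
f 19 45 44
f 45 16 32
f 44 32 15
f 45 32 44
f 16 31 36
f 31 10 33
f 36 33 17
f 31 33 36
f 12 38 24
f 38 18 39
f 24 39 13
f 38 39 24
f 12 24 22
f 24 13 23
f 22 23 11
f 24 23 22
f 12 22 29
f 22 11 28
f 29 28 15
f 22 28 29
f 12 29 34
f 29 15 35
f 34 35 17
f 29 35 34
f 12 34 38
f 34 17 41
f 38 41 18
f 34 41 38
f 13 39 27
f 39 18 40
f 27 40 14
f 39 40 27
f 11 23 47
f 23 13 48
f 47 48 20
f 23 48 47
f 15 28 44
f 28 11 43
f 44 43 19
f 28 43 44
f 17 35 36
f 35 15 32
f 36 32 16
f 35 32 36
f 18 41 37
f 41 17 33
f 37 33 10
f 41 33 37
f 52 54 51
f 55 52 51
f 51 54 53
f 53 55 51
f 52 58 54
f 56 52 55
f 56 58 52
f 54 58 53
f 57 55 53
f 53 58 57
f 57 56 55
f 58 56 57



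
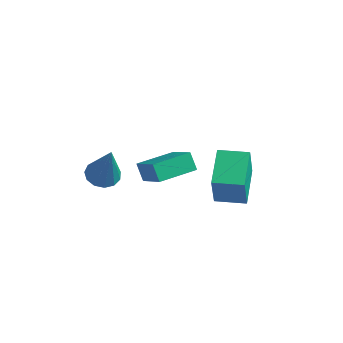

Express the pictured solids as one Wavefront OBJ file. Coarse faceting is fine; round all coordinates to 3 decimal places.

v -1.821 0.384 0.541
v -0.516 -0.427 1.821
v -0.924 1.874 0.57
v 0.382 1.063 1.85
v -1.322 0.097 -0.15
v -0.016 -0.714 1.13
v -0.424 1.587 -0.121
v 0.881 0.776 1.159
v -2.485 -1.179 0.812
v -1.771 -0.969 0.614
v -1.855 -1.441 2.808
v -1.978 -0.605 0.727
v -2.346 -0.423 0.867
v -2.758 -0.481 0.99
v -3.084 -0.76 1.056
v -3.219 -1.172 1.044
v -3.122 -1.586 0.959
v -2.822 -1.871 0.827
v -2.415 -1.936 0.69
v -2.031 -1.76 0.592
v -1.791 -1.4 0.563
v 0.53 2.872 -3
v 0.643 2.408 -1.244
v -0.19 4.622 -2.491
v -0.077 4.158 -0.734
v 1.857 3.402 -2.946
v 1.97 2.938 -1.189
v 1.137 5.152 -2.436
v 1.25 4.688 -0.68
f 2 4 1
f 5 2 1
f 1 4 3
f 3 5 1
f 2 8 4
f 6 2 5
f 6 8 2
f 4 8 3
f 7 5 3
f 3 8 7
f 7 6 5
f 8 6 7
f 10 9 12
f 10 12 11
f 12 9 13
f 12 13 11
f 13 9 14
f 13 14 11
f 14 9 15
f 14 15 11
f 15 9 16
f 15 16 11
f 16 9 17
f 16 17 11
f 17 9 18
f 17 18 11
f 18 9 19
f 18 19 11
f 19 9 20
f 19 20 11
f 20 9 21
f 20 21 11
f 21 9 10
f 21 10 11
f 23 25 22
f 26 23 22
f 22 25 24
f 24 26 22
f 23 29 25
f 27 23 26
f 27 29 23
f 25 29 24
f 28 26 24
f 24 29 28
f 28 27 26
f 29 27 28



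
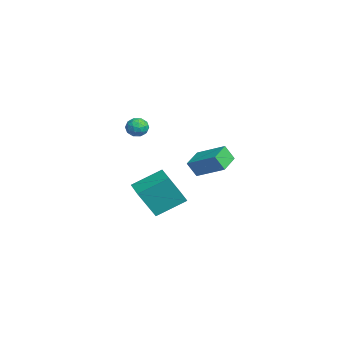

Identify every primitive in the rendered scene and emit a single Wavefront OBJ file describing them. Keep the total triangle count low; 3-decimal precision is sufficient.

v 3.381 2.45 1.88
v 3.282 1.95 2.775
v 2.272 3.183 2.167
v 2.172 2.682 3.061
v 4.448 3.738 2.719
v 4.348 3.237 3.613
v 3.338 4.47 3.005
v 3.239 3.97 3.9
v 0.325 0.379 -1.657
v 0.524 -0.636 0.171
v 0.177 2.098 -0.686
v 0.375 1.084 1.142
v 1.725 0.536 -1.722
v 1.923 -0.478 0.106
v 1.576 2.256 -0.751
v 1.775 1.241 1.077
v -4.429 0.713 2.99
v -3.761 0.932 2.859
v -4.219 -0.272 2.421
v -3.551 -0.053 2.29
v -3.748 -0.221 2.956
v -3.877 0.388 3.308
v -4.103 0.272 1.972
v -4.232 0.881 2.324
v -3.559 0.659 2.229
v -3.34 0.354 2.838
v -4.64 0.306 2.442
v -4.421 0.001 3.051
v -4.113 0.909 2.974
v -3.867 -0.249 2.306
v -3.982 -0.348 2.697
v -3.589 -0.219 2.62
v -4.182 0.589 3.239
v -3.789 0.718 3.161
v -3.781 0.04 3.219
v -4.191 -0.058 2.119
v -3.798 0.071 2.041
v -4.391 0.879 2.66
v -3.998 1.008 2.583
v -4.199 0.62 2.061
v -3.602 0.877 2.527
v -3.479 0.298 2.193
v -3.803 0.489 2.006
v -3.879 0.847 2.213
v -3.473 0.698 2.885
v -3.35 0.119 2.55
v -3.465 0.021 2.942
v -3.542 0.378 3.149
v -3.355 0.538 2.515
v -4.63 0.541 2.73
v -4.507 -0.038 2.395
v -4.438 0.282 2.131
v -4.515 0.639 2.338
v -4.501 0.362 3.087
v -4.378 -0.217 2.753
v -4.101 -0.187 3.067
v -4.177 0.171 3.274
v -4.625 0.122 2.765
f 2 4 1
f 5 2 1
f 1 4 3
f 3 5 1
f 2 8 4
f 6 2 5
f 6 8 2
f 4 8 3
f 7 5 3
f 3 8 7
f 7 6 5
f 8 6 7
f 10 12 9
f 13 10 9
f 9 12 11
f 11 13 9
f 10 16 12
f 14 10 13
f 14 16 10
f 12 16 11
f 15 13 11
f 11 16 15
f 15 14 13
f 16 14 15
f 17 54 33
f 54 28 57
f 33 57 22
f 54 57 33
f 17 33 29
f 33 22 34
f 29 34 18
f 33 34 29
f 17 29 38
f 29 18 39
f 38 39 24
f 29 39 38
f 17 38 50
f 38 24 53
f 50 53 27
f 38 53 50
f 17 50 54
f 50 27 58
f 54 58 28
f 50 58 54
f 18 34 45
f 34 22 48
f 45 48 26
f 34 48 45
f 22 57 35
f 57 28 56
f 35 56 21
f 57 56 35
f 28 58 55
f 58 27 51
f 55 51 19
f 58 51 55
f 27 53 52
f 53 24 40
f 52 40 23
f 53 40 52
f 24 39 44
f 39 18 41
f 44 41 25
f 39 41 44
f 20 46 32
f 46 26 47
f 32 47 21
f 46 47 32
f 20 32 30
f 32 21 31
f 30 31 19
f 32 31 30
f 20 30 37
f 30 19 36
f 37 36 23
f 30 36 37
f 20 37 42
f 37 23 43
f 42 43 25
f 37 43 42
f 20 42 46
f 42 25 49
f 46 49 26
f 42 49 46
f 21 47 35
f 47 26 48
f 35 48 22
f 47 48 35
f 19 31 55
f 31 21 56
f 55 56 28
f 31 56 55
f 23 36 52
f 36 19 51
f 52 51 27
f 36 51 52
f 25 43 44
f 43 23 40
f 44 40 24
f 43 40 44
f 26 49 45
f 49 25 41
f 45 41 18
f 49 41 45



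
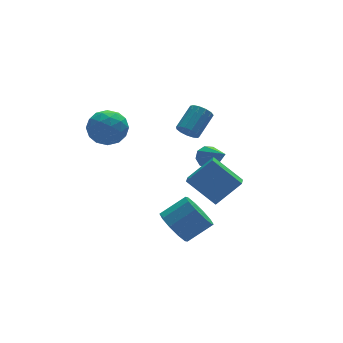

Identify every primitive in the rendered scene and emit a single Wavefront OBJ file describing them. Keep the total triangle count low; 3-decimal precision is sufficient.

v -4.008 1.567 3.611
v -3.433 2.359 3.934
v -2.827 1.161 2.506
v -2.252 1.953 2.829
v -2.404 1.141 3.445
v -3.134 1.392 4.128
v -3.126 2.128 2.312
v -3.856 2.379 2.995
v -2.888 2.706 3.131
v -2.442 2.096 3.832
v -3.818 1.424 2.608
v -3.372 0.814 3.309
v -3.824 1.998 3.87
v -2.436 1.522 2.57
v -2.525 1.044 2.932
v -2.187 1.51 3.122
v -3.648 1.43 3.984
v -3.31 1.896 4.174
v -2.705 1.18 3.886
v -2.95 1.624 2.266
v -2.612 2.09 2.456
v -4.073 2.01 3.318
v -3.735 2.476 3.508
v -3.555 2.34 2.554
v -3.166 2.668 3.588
v -2.472 2.429 2.938
v -2.986 2.532 2.634
v -3.415 2.679 3.036
v -2.903 2.309 3.999
v -2.21 2.071 3.35
v -2.299 1.594 3.712
v -2.728 1.741 4.113
v -2.583 2.513 3.527
v -4.05 1.449 3.09
v -3.357 1.211 2.441
v -3.532 1.779 2.327
v -3.961 1.926 2.728
v -3.788 1.091 3.502
v -3.094 0.852 2.852
v -2.845 0.841 3.404
v -3.274 0.988 3.806
v -3.677 1.007 2.913
v 2.95 3.949 -1.924
v 3.212 3.585 -2.435
v 3.07 2.311 -0.696
v 3.553 3.79 -2.195
v 3.613 4.069 -1.828
v 3.362 4.292 -1.505
v 2.919 4.355 -1.379
v 2.49 4.227 -1.507
v 2.277 3.97 -1.831
v 2.379 3.702 -2.197
v 2.748 3.55 -2.436
v -1.05 -0.895 -2.512
v -0.477 -0.864 -3.343
v 0.782 -0.955 -2.479
v 0.21 -0.985 -1.648
v -0.568 -0.278 -3.15
v 0.692 -0.368 -2.286
v -0.842 0.073 -2.713
v 0.417 -0.018 -1.849
v -1.196 0.054 -2.199
v 0.063 -0.036 -1.335
v -1.494 -0.327 -1.805
v -0.235 -0.418 -0.941
v -1.622 -0.925 -1.681
v -0.363 -1.016 -0.817
v -1.532 -1.512 -1.874
v -0.272 -1.602 -1.01
v -1.257 -1.862 -2.311
v 0.002 -1.953 -1.447
v -0.903 -1.844 -2.825
v 0.356 -1.934 -1.961
v -0.605 -1.462 -3.219
v 0.654 -1.553 -2.355
v 0.245 0.436 2.8
v 0.665 0.221 2.43
v 1.676 0.888 3.191
v 1.255 1.104 3.56
v 0.567 0.518 2.3
v 1.578 1.185 3.061
v 0.367 0.788 2.329
v 1.377 1.455 3.09
v 0.128 0.947 2.507
v 1.138 1.614 3.268
v -0.074 0.944 2.778
v 0.936 1.611 3.539
v -0.175 0.78 3.056
v 0.835 1.447 3.817
v -0.142 0.506 3.253
v 0.868 1.174 4.013
v 0.013 0.211 3.305
v 1.024 0.878 4.066
v 0.242 -0.013 3.197
v 1.253 0.654 3.958
v 0.472 -0.094 2.963
v 1.483 0.573 3.724
v 0.63 -0.007 2.677
v 1.64 0.66 3.438
v -0.853 -1.829 1.239
v 0.346 -1.983 2.391
v -0.471 -1.146 0.934
v 0.727 -1.3 2.086
v 0.113 -2.88 0.094
v 1.311 -3.034 1.246
v 0.494 -2.197 -0.211
v 1.693 -2.351 0.941
f 1 38 17
f 38 12 41
f 17 41 6
f 38 41 17
f 1 17 13
f 17 6 18
f 13 18 2
f 17 18 13
f 1 13 22
f 13 2 23
f 22 23 8
f 13 23 22
f 1 22 34
f 22 8 37
f 34 37 11
f 22 37 34
f 1 34 38
f 34 11 42
f 38 42 12
f 34 42 38
f 2 18 29
f 18 6 32
f 29 32 10
f 18 32 29
f 6 41 19
f 41 12 40
f 19 40 5
f 41 40 19
f 12 42 39
f 42 11 35
f 39 35 3
f 42 35 39
f 11 37 36
f 37 8 24
f 36 24 7
f 37 24 36
f 8 23 28
f 23 2 25
f 28 25 9
f 23 25 28
f 4 30 16
f 30 10 31
f 16 31 5
f 30 31 16
f 4 16 14
f 16 5 15
f 14 15 3
f 16 15 14
f 4 14 21
f 14 3 20
f 21 20 7
f 14 20 21
f 4 21 26
f 21 7 27
f 26 27 9
f 21 27 26
f 4 26 30
f 26 9 33
f 30 33 10
f 26 33 30
f 5 31 19
f 31 10 32
f 19 32 6
f 31 32 19
f 3 15 39
f 15 5 40
f 39 40 12
f 15 40 39
f 7 20 36
f 20 3 35
f 36 35 11
f 20 35 36
f 9 27 28
f 27 7 24
f 28 24 8
f 27 24 28
f 10 33 29
f 33 9 25
f 29 25 2
f 33 25 29
f 44 43 46
f 44 46 45
f 46 43 47
f 46 47 45
f 47 43 48
f 47 48 45
f 48 43 49
f 48 49 45
f 49 43 50
f 49 50 45
f 50 43 51
f 50 51 45
f 51 43 52
f 51 52 45
f 52 43 53
f 52 53 45
f 53 43 44
f 53 44 45
f 55 54 58
f 55 58 56
f 56 58 59
f 56 59 57
f 58 54 60
f 58 60 59
f 59 60 61
f 59 61 57
f 60 54 62
f 60 62 61
f 61 62 63
f 61 63 57
f 62 54 64
f 62 64 63
f 63 64 65
f 63 65 57
f 64 54 66
f 64 66 65
f 65 66 67
f 65 67 57
f 66 54 68
f 66 68 67
f 67 68 69
f 67 69 57
f 68 54 70
f 68 70 69
f 69 70 71
f 69 71 57
f 70 54 72
f 70 72 71
f 71 72 73
f 71 73 57
f 72 54 74
f 72 74 73
f 73 74 75
f 73 75 57
f 74 54 55
f 74 55 75
f 75 55 56
f 75 56 57
f 77 76 80
f 77 80 78
f 78 80 81
f 78 81 79
f 80 76 82
f 80 82 81
f 81 82 83
f 81 83 79
f 82 76 84
f 82 84 83
f 83 84 85
f 83 85 79
f 84 76 86
f 84 86 85
f 85 86 87
f 85 87 79
f 86 76 88
f 86 88 87
f 87 88 89
f 87 89 79
f 88 76 90
f 88 90 89
f 89 90 91
f 89 91 79
f 90 76 92
f 90 92 91
f 91 92 93
f 91 93 79
f 92 76 94
f 92 94 93
f 93 94 95
f 93 95 79
f 94 76 96
f 94 96 95
f 95 96 97
f 95 97 79
f 96 76 98
f 96 98 97
f 97 98 99
f 97 99 79
f 98 76 77
f 98 77 99
f 99 77 78
f 99 78 79
f 101 103 100
f 104 101 100
f 100 103 102
f 102 104 100
f 101 107 103
f 105 101 104
f 105 107 101
f 103 107 102
f 106 104 102
f 102 107 106
f 106 105 104
f 107 105 106



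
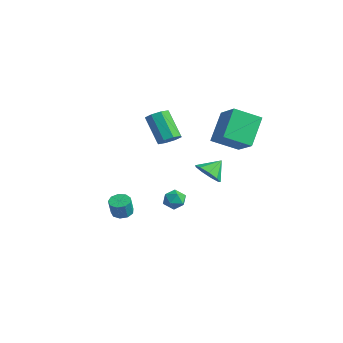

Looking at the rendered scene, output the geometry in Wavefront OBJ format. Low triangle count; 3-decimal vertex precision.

v -2.022 -3.602 -2.252
v -1.41 -3.676 -2.381
v -1.226 -3.971 -1.337
v -1.838 -3.898 -1.208
v -1.486 -3.271 -2.253
v -1.302 -3.566 -1.209
v -1.813 -3.022 -2.124
v -1.629 -3.317 -1.081
v -2.238 -3.044 -2.056
v -2.054 -3.339 -1.012
v -2.562 -3.328 -2.079
v -2.378 -3.623 -1.035
v -2.633 -3.74 -2.183
v -2.449 -4.035 -1.139
v -2.418 -4.088 -2.319
v -2.234 -4.383 -1.275
v -2.018 -4.209 -2.424
v -1.834 -4.504 -1.38
v -1.62 -4.046 -2.448
v -1.436 -4.341 -1.405
v -2.544 2.57 -1.508
v -1.607 2.517 -1.451
v -2.536 3.55 -0.732
v -1.776 2.903 -1.936
v -2.305 3.134 -2.222
v -2.945 3.101 -2.173
v -3.398 2.819 -1.813
v -3.451 2.422 -1.311
v -3.08 2.093 -0.901
v -2.458 1.988 -0.775
v -1.877 2.155 -0.992
v 0.524 2.342 1.813
v -0.244 1 2.589
v -0.22 3.621 3.289
v -0.989 2.279 4.064
v 2.029 2.061 2.816
v 1.26 0.719 3.591
v 1.284 3.34 4.291
v 0.516 1.998 5.067
v -3.183 1.524 -3.21
v -2.746 1 -3.512
v -4.154 0.84 -3.428
v -3.717 0.316 -3.73
v -3.688 0.448 -2.996
v -3.088 0.871 -2.861
v -3.812 0.969 -4.079
v -3.212 1.392 -3.944
v -3.135 0.657 -4.049
v -3.058 0.335 -3.38
v -3.842 1.505 -3.56
v -3.765 1.183 -2.891
v -3.023 0.281 1.701
v -2.474 0.155 2.196
v -3.767 0.233 3.653
v -4.317 0.359 3.159
v -2.554 0.714 2.095
v -3.847 0.792 3.552
v -2.909 1.02 1.763
v -4.203 1.098 3.22
v -3.331 0.893 1.395
v -4.625 0.971 2.853
v -3.573 0.407 1.207
v -4.866 0.485 2.664
v -3.493 -0.152 1.308
v -4.786 -0.074 2.765
v -3.137 -0.458 1.64
v -4.431 -0.38 3.097
v -2.715 -0.331 2.007
v -4.009 -0.253 3.465
f 2 1 5
f 2 5 3
f 3 5 6
f 3 6 4
f 5 1 7
f 5 7 6
f 6 7 8
f 6 8 4
f 7 1 9
f 7 9 8
f 8 9 10
f 8 10 4
f 9 1 11
f 9 11 10
f 10 11 12
f 10 12 4
f 11 1 13
f 11 13 12
f 12 13 14
f 12 14 4
f 13 1 15
f 13 15 14
f 14 15 16
f 14 16 4
f 15 1 17
f 15 17 16
f 16 17 18
f 16 18 4
f 17 1 19
f 17 19 18
f 18 19 20
f 18 20 4
f 19 1 2
f 19 2 20
f 20 2 3
f 20 3 4
f 22 21 24
f 22 24 23
f 24 21 25
f 24 25 23
f 25 21 26
f 25 26 23
f 26 21 27
f 26 27 23
f 27 21 28
f 27 28 23
f 28 21 29
f 28 29 23
f 29 21 30
f 29 30 23
f 30 21 31
f 30 31 23
f 31 21 22
f 31 22 23
f 33 35 32
f 36 33 32
f 32 35 34
f 34 36 32
f 33 39 35
f 37 33 36
f 37 39 33
f 35 39 34
f 38 36 34
f 34 39 38
f 38 37 36
f 39 37 38
f 40 51 45
f 40 45 41
f 40 41 47
f 40 47 50
f 40 50 51
f 41 45 49
f 45 51 44
f 51 50 42
f 50 47 46
f 47 41 48
f 43 49 44
f 43 44 42
f 43 42 46
f 43 46 48
f 43 48 49
f 44 49 45
f 42 44 51
f 46 42 50
f 48 46 47
f 49 48 41
f 53 52 56
f 53 56 54
f 54 56 57
f 54 57 55
f 56 52 58
f 56 58 57
f 57 58 59
f 57 59 55
f 58 52 60
f 58 60 59
f 59 60 61
f 59 61 55
f 60 52 62
f 60 62 61
f 61 62 63
f 61 63 55
f 62 52 64
f 62 64 63
f 63 64 65
f 63 65 55
f 64 52 66
f 64 66 65
f 65 66 67
f 65 67 55
f 66 52 68
f 66 68 67
f 67 68 69
f 67 69 55
f 68 52 53
f 68 53 69
f 69 53 54
f 69 54 55



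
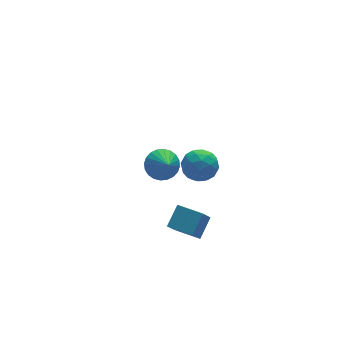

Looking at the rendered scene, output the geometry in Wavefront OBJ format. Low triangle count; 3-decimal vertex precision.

v -1.477 -2.858 2.365
v -0.727 -3.306 2.85
v -2.493 -3.274 3.55
v -1.743 -3.722 4.035
v -1.759 -2.727 3.951
v -1.131 -2.47 3.218
v -2.089 -4.11 3.182
v -1.461 -3.853 2.449
v -1.106 -4.08 3.355
v -0.902 -3.225 3.83
v -2.318 -3.355 2.57
v -2.114 -2.5 3.045
v -1.013 -3.045 2.503
v -2.207 -3.535 3.897
v -2.217 -2.95 3.847
v -1.776 -3.213 4.132
v -1.25 -2.554 2.719
v -0.809 -2.817 3.004
v -1.416 -2.477 3.652
v -2.411 -3.763 3.396
v -1.97 -4.026 3.681
v -1.444 -3.367 2.268
v -1.003 -3.63 2.553
v -1.804 -4.103 2.748
v -0.795 -3.764 3.085
v -1.392 -4.008 3.782
v -1.595 -4.236 3.281
v -1.226 -4.085 2.85
v -0.675 -3.261 3.364
v -1.272 -3.506 4.061
v -1.281 -2.921 4.011
v -0.912 -2.77 3.581
v -0.897 -3.716 3.661
v -1.948 -3.074 2.339
v -2.545 -3.319 3.036
v -2.308 -3.81 2.819
v -1.939 -3.659 2.389
v -1.828 -2.572 2.618
v -2.425 -2.816 3.315
v -1.994 -2.495 3.55
v -1.625 -2.344 3.119
v -2.323 -2.864 2.739
v -1.643 -3.461 -2.808
v -2.363 -4.019 -1.604
v -2.485 -2.305 -2.776
v -3.205 -2.864 -1.572
v -0.755 -2.836 -1.988
v -1.475 -3.395 -0.784
v -1.597 -1.681 -1.956
v -2.317 -2.239 -0.752
v -0.34 3.704 -3.598
v 0.37 4.132 -3.039
v -0.44 2.676 -2.682
v 0.048 4.295 -2.891
v -0.333 4.369 -2.851
v -0.715 4.341 -2.925
v -1.04 4.216 -3.101
v -1.258 4.013 -3.352
v -1.337 3.763 -3.642
v -1.264 3.504 -3.924
v -1.05 3.275 -4.157
v -0.727 3.112 -4.305
v -0.346 3.039 -4.345
v 0.036 3.067 -4.271
v 0.361 3.192 -4.095
v 0.579 3.395 -3.843
v 0.658 3.645 -3.554
v 0.584 3.904 -3.272
f 1 38 17
f 38 12 41
f 17 41 6
f 38 41 17
f 1 17 13
f 17 6 18
f 13 18 2
f 17 18 13
f 1 13 22
f 13 2 23
f 22 23 8
f 13 23 22
f 1 22 34
f 22 8 37
f 34 37 11
f 22 37 34
f 1 34 38
f 34 11 42
f 38 42 12
f 34 42 38
f 2 18 29
f 18 6 32
f 29 32 10
f 18 32 29
f 6 41 19
f 41 12 40
f 19 40 5
f 41 40 19
f 12 42 39
f 42 11 35
f 39 35 3
f 42 35 39
f 11 37 36
f 37 8 24
f 36 24 7
f 37 24 36
f 8 23 28
f 23 2 25
f 28 25 9
f 23 25 28
f 4 30 16
f 30 10 31
f 16 31 5
f 30 31 16
f 4 16 14
f 16 5 15
f 14 15 3
f 16 15 14
f 4 14 21
f 14 3 20
f 21 20 7
f 14 20 21
f 4 21 26
f 21 7 27
f 26 27 9
f 21 27 26
f 4 26 30
f 26 9 33
f 30 33 10
f 26 33 30
f 5 31 19
f 31 10 32
f 19 32 6
f 31 32 19
f 3 15 39
f 15 5 40
f 39 40 12
f 15 40 39
f 7 20 36
f 20 3 35
f 36 35 11
f 20 35 36
f 9 27 28
f 27 7 24
f 28 24 8
f 27 24 28
f 10 33 29
f 33 9 25
f 29 25 2
f 33 25 29
f 44 46 43
f 47 44 43
f 43 46 45
f 45 47 43
f 44 50 46
f 48 44 47
f 48 50 44
f 46 50 45
f 49 47 45
f 45 50 49
f 49 48 47
f 50 48 49
f 52 51 54
f 52 54 53
f 54 51 55
f 54 55 53
f 55 51 56
f 55 56 53
f 56 51 57
f 56 57 53
f 57 51 58
f 57 58 53
f 58 51 59
f 58 59 53
f 59 51 60
f 59 60 53
f 60 51 61
f 60 61 53
f 61 51 62
f 61 62 53
f 62 51 63
f 62 63 53
f 63 51 64
f 63 64 53
f 64 51 65
f 64 65 53
f 65 51 66
f 65 66 53
f 66 51 67
f 66 67 53
f 67 51 68
f 67 68 53
f 68 51 52
f 68 52 53



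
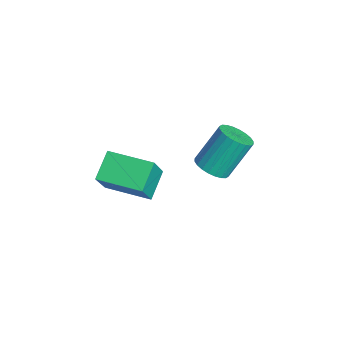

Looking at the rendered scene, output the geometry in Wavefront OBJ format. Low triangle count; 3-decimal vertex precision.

v 2.777 0.803 1.264
v 3.456 0.485 1.596
v 3.163 1.599 3.267
v 2.483 1.917 2.936
v 3.574 0.741 1.445
v 3.281 1.856 3.117
v 3.571 1.007 1.268
v 3.277 2.122 2.939
v 3.447 1.242 1.089
v 3.153 2.356 2.76
v 3.22 1.41 0.937
v 2.927 2.524 2.609
v 2.927 1.485 0.836
v 2.633 2.6 2.507
v 2.61 1.457 0.799
v 2.317 2.571 2.47
v 2.319 1.329 0.833
v 2.026 2.443 2.504
v 2.097 1.121 0.933
v 1.804 2.235 2.604
v 1.979 0.864 1.083
v 1.686 1.979 2.755
v 1.983 0.598 1.261
v 1.689 1.713 2.932
v 2.107 0.364 1.44
v 1.813 1.478 3.111
v 2.333 0.196 1.591
v 2.04 1.31 3.263
v 2.627 0.12 1.693
v 2.333 1.235 3.364
v 2.943 0.149 1.73
v 2.65 1.263 3.401
v 3.234 0.277 1.696
v 2.941 1.391 3.367
v 1.835 -2.968 1.727
v 2.669 -3.502 3.207
v 3.002 -1.296 1.673
v 3.836 -1.829 3.152
v 2.804 -3.671 0.928
v 3.638 -4.204 2.407
v 3.971 -1.998 0.873
v 4.805 -2.532 2.353
f 2 1 5
f 2 5 3
f 3 5 6
f 3 6 4
f 5 1 7
f 5 7 6
f 6 7 8
f 6 8 4
f 7 1 9
f 7 9 8
f 8 9 10
f 8 10 4
f 9 1 11
f 9 11 10
f 10 11 12
f 10 12 4
f 11 1 13
f 11 13 12
f 12 13 14
f 12 14 4
f 13 1 15
f 13 15 14
f 14 15 16
f 14 16 4
f 15 1 17
f 15 17 16
f 16 17 18
f 16 18 4
f 17 1 19
f 17 19 18
f 18 19 20
f 18 20 4
f 19 1 21
f 19 21 20
f 20 21 22
f 20 22 4
f 21 1 23
f 21 23 22
f 22 23 24
f 22 24 4
f 23 1 25
f 23 25 24
f 24 25 26
f 24 26 4
f 25 1 27
f 25 27 26
f 26 27 28
f 26 28 4
f 27 1 29
f 27 29 28
f 28 29 30
f 28 30 4
f 29 1 31
f 29 31 30
f 30 31 32
f 30 32 4
f 31 1 33
f 31 33 32
f 32 33 34
f 32 34 4
f 33 1 2
f 33 2 34
f 34 2 3
f 34 3 4
f 36 38 35
f 39 36 35
f 35 38 37
f 37 39 35
f 36 42 38
f 40 36 39
f 40 42 36
f 38 42 37
f 41 39 37
f 37 42 41
f 41 40 39
f 42 40 41



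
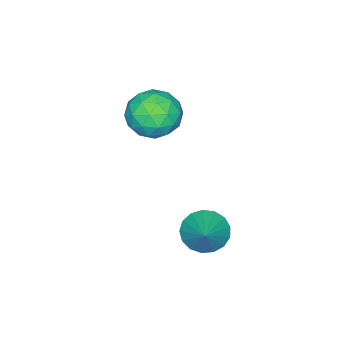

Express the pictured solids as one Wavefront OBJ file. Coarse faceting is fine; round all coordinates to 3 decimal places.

v -0.734 -0.322 -0.144
v -0.184 -0.885 -0.089
v -1.636 -1.215 -0.271
v -1.086 -1.778 -0.216
v -1.265 -1.339 0.414
v -0.708 -0.787 0.493
v -1.112 -1.313 -0.853
v -0.555 -0.761 -0.774
v -0.418 -1.497 -0.527
v -0.513 -1.513 0.256
v -1.307 -0.587 -0.616
v -1.402 -0.603 0.167
v -0.38 -0.525 -0.105
v -1.44 -1.575 -0.255
v -1.545 -1.317 0.116
v -1.222 -1.648 0.148
v -0.688 -0.467 0.236
v -0.365 -0.798 0.269
v -1 -1.065 0.564
v -1.455 -1.302 -0.629
v -1.132 -1.633 -0.596
v -0.598 -0.452 -0.508
v -0.275 -0.783 -0.476
v -0.82 -1.035 -0.924
v -0.194 -1.216 -0.33
v -0.724 -1.741 -0.405
v -0.74 -1.468 -0.779
v -0.412 -1.143 -0.733
v -0.25 -1.225 0.13
v -0.78 -1.75 0.055
v -0.885 -1.492 0.425
v -0.558 -1.167 0.472
v -0.387 -1.585 -0.128
v -1.04 -0.35 -0.415
v -1.57 -0.875 -0.49
v -1.262 -0.933 -0.832
v -0.935 -0.608 -0.785
v -1.096 -0.359 0.045
v -1.626 -0.884 -0.03
v -1.408 -0.957 0.373
v -1.08 -0.632 0.419
v -1.433 -0.515 -0.232
v 0.962 1.8 -1.975
v 1.415 1.674 -2.38
v 1.678 2.28 -1.325
v 1.315 1.94 -2.466
v 1.134 2.174 -2.44
v 0.914 2.322 -2.307
v 0.705 2.351 -2.098
v 0.555 2.253 -1.861
v 0.498 2.052 -1.651
v 0.548 1.793 -1.515
v 0.692 1.536 -1.484
v 0.899 1.339 -1.566
v 1.12 1.248 -1.742
v 1.304 1.283 -1.971
v 1.411 1.437 -2.201
f 1 38 17
f 38 12 41
f 17 41 6
f 38 41 17
f 1 17 13
f 17 6 18
f 13 18 2
f 17 18 13
f 1 13 22
f 13 2 23
f 22 23 8
f 13 23 22
f 1 22 34
f 22 8 37
f 34 37 11
f 22 37 34
f 1 34 38
f 34 11 42
f 38 42 12
f 34 42 38
f 2 18 29
f 18 6 32
f 29 32 10
f 18 32 29
f 6 41 19
f 41 12 40
f 19 40 5
f 41 40 19
f 12 42 39
f 42 11 35
f 39 35 3
f 42 35 39
f 11 37 36
f 37 8 24
f 36 24 7
f 37 24 36
f 8 23 28
f 23 2 25
f 28 25 9
f 23 25 28
f 4 30 16
f 30 10 31
f 16 31 5
f 30 31 16
f 4 16 14
f 16 5 15
f 14 15 3
f 16 15 14
f 4 14 21
f 14 3 20
f 21 20 7
f 14 20 21
f 4 21 26
f 21 7 27
f 26 27 9
f 21 27 26
f 4 26 30
f 26 9 33
f 30 33 10
f 26 33 30
f 5 31 19
f 31 10 32
f 19 32 6
f 31 32 19
f 3 15 39
f 15 5 40
f 39 40 12
f 15 40 39
f 7 20 36
f 20 3 35
f 36 35 11
f 20 35 36
f 9 27 28
f 27 7 24
f 28 24 8
f 27 24 28
f 10 33 29
f 33 9 25
f 29 25 2
f 33 25 29
f 44 43 46
f 44 46 45
f 46 43 47
f 46 47 45
f 47 43 48
f 47 48 45
f 48 43 49
f 48 49 45
f 49 43 50
f 49 50 45
f 50 43 51
f 50 51 45
f 51 43 52
f 51 52 45
f 52 43 53
f 52 53 45
f 53 43 54
f 53 54 45
f 54 43 55
f 54 55 45
f 55 43 56
f 55 56 45
f 56 43 57
f 56 57 45
f 57 43 44
f 57 44 45



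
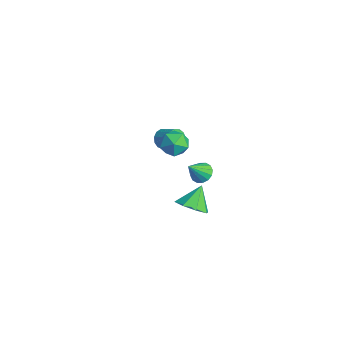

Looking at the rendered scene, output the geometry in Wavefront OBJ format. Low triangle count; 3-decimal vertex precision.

v 2.365 -3.087 3.217
v 3.192 -3.468 3.305
v 1.748 -4.432 3.195
v 2.575 -4.813 3.283
v 2.21 -4.346 3.98
v 2.592 -3.515 3.993
v 2.348 -4.385 2.507
v 2.73 -3.554 2.52
v 3.182 -4.271 2.866
v 3.096 -4.246 3.776
v 1.844 -3.654 2.724
v 1.758 -3.629 3.634
v 1.557 -1.939 -0.717
v 1.888 -1.431 -0.388
v 1.843 -2.861 0.417
v 1.549 -1.404 -0.281
v 1.211 -1.521 -0.291
v 0.967 -1.75 -0.415
v 0.88 -2.029 -0.62
v 0.975 -2.284 -0.852
v 1.226 -2.447 -1.047
v 1.566 -2.473 -1.154
v 1.903 -2.356 -1.144
v 2.148 -2.128 -1.02
v 2.234 -1.849 -0.814
v 2.139 -1.593 -0.583
v 0.694 -2.138 -4.396
v 1.596 -2.256 -3.892
v 0.166 -1.262 -3.244
v 1.597 -1.623 -4.375
v 1.068 -1.292 -4.869
v 0.32 -1.456 -5.086
v -0.209 -2.02 -4.899
v -0.21 -2.654 -4.417
v 0.319 -2.985 -3.922
v 1.067 -2.821 -3.705
v -1.48 -2.879 0.121
v -1.082 -3.078 -0.367
v -0.203 -2.641 0.172
v -0.6 -2.441 0.659
v -1.196 -2.736 -0.458
v -0.317 -2.299 0.08
v -1.4 -2.44 -0.365
v -0.521 -2.002 0.173
v -1.63 -2.282 -0.119
v -0.75 -1.845 0.42
v -1.812 -2.314 0.204
v -0.932 -1.877 0.743
v -1.888 -2.526 0.501
v -1.009 -2.088 1.039
v -1.835 -2.849 0.676
v -0.955 -2.412 1.215
v -1.669 -3.182 0.676
v -0.789 -2.744 1.214
v -1.443 -3.418 0.499
v -0.563 -2.981 1.037
v -1.229 -3.484 0.202
v -0.349 -3.046 0.74
v -1.094 -3.357 -0.121
v -0.215 -2.919 0.418
f 1 12 6
f 1 6 2
f 1 2 8
f 1 8 11
f 1 11 12
f 2 6 10
f 6 12 5
f 12 11 3
f 11 8 7
f 8 2 9
f 4 10 5
f 4 5 3
f 4 3 7
f 4 7 9
f 4 9 10
f 5 10 6
f 3 5 12
f 7 3 11
f 9 7 8
f 10 9 2
f 14 13 16
f 14 16 15
f 16 13 17
f 16 17 15
f 17 13 18
f 17 18 15
f 18 13 19
f 18 19 15
f 19 13 20
f 19 20 15
f 20 13 21
f 20 21 15
f 21 13 22
f 21 22 15
f 22 13 23
f 22 23 15
f 23 13 24
f 23 24 15
f 24 13 25
f 24 25 15
f 25 13 26
f 25 26 15
f 26 13 14
f 26 14 15
f 28 27 30
f 28 30 29
f 30 27 31
f 30 31 29
f 31 27 32
f 31 32 29
f 32 27 33
f 32 33 29
f 33 27 34
f 33 34 29
f 34 27 35
f 34 35 29
f 35 27 36
f 35 36 29
f 36 27 28
f 36 28 29
f 38 37 41
f 38 41 39
f 39 41 42
f 39 42 40
f 41 37 43
f 41 43 42
f 42 43 44
f 42 44 40
f 43 37 45
f 43 45 44
f 44 45 46
f 44 46 40
f 45 37 47
f 45 47 46
f 46 47 48
f 46 48 40
f 47 37 49
f 47 49 48
f 48 49 50
f 48 50 40
f 49 37 51
f 49 51 50
f 50 51 52
f 50 52 40
f 51 37 53
f 51 53 52
f 52 53 54
f 52 54 40
f 53 37 55
f 53 55 54
f 54 55 56
f 54 56 40
f 55 37 57
f 55 57 56
f 56 57 58
f 56 58 40
f 57 37 59
f 57 59 58
f 58 59 60
f 58 60 40
f 59 37 38
f 59 38 60
f 60 38 39
f 60 39 40



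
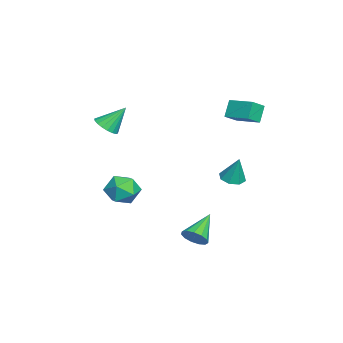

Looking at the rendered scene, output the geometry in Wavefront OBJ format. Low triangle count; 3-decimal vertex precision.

v 3.608 1.4 -3.735
v 4.06 1.411 -3.087
v 2.112 2.08 -2.705
v 4.108 1.809 -3.281
v 3.997 2.077 -3.618
v 3.763 2.13 -3.993
v 3.48 1.951 -4.286
v 3.237 1.597 -4.404
v 3.112 1.18 -4.31
v 3.145 0.833 -4.033
v 3.325 0.666 -3.662
v 3.594 0.732 -3.314
v 3.868 1.009 -3.1
v -0.748 -2.661 -2.781
v -0.222 -1.854 -2.22
v 0.362 -3.886 -2.06
v 0.888 -3.079 -1.499
v -0.157 -3.358 -1.227
v -0.842 -2.601 -1.672
v 0.982 -3.139 -2.608
v 0.297 -2.382 -3.053
v 0.847 -2.15 -2.112
v 0.143 -2.285 -1.259
v -0.003 -3.455 -3.021
v -0.707 -3.59 -2.168
v -1.031 -3.879 2.166
v -0.622 -3.283 1.778
v -1.309 -2.821 3.494
v -0.965 -3.232 1.665
v -1.322 -3.309 1.652
v -1.621 -3.499 1.741
v -1.803 -3.764 1.913
v -1.832 -4.051 2.136
v -1.703 -4.305 2.365
v -1.441 -4.474 2.554
v -1.098 -4.525 2.666
v -0.741 -4.448 2.68
v -0.442 -4.258 2.591
v -0.26 -3.993 2.418
v -0.23 -3.706 2.196
v -0.36 -3.452 1.967
v -3.935 2.822 -2.859
v -3.172 2.683 -3.007
v -3.545 3.218 -1.221
v -3.327 3.258 -3.11
v -3.838 3.578 -3.065
v -4.406 3.455 -2.9
v -4.699 2.961 -2.711
v -4.544 2.385 -2.608
v -4.033 2.066 -2.653
v -3.464 2.189 -2.818
v -4.181 2.993 1.521
v -3.459 2.374 2.113
v -4.826 3.2 2.524
v -4.104 2.581 3.116
v -3.276 4.339 1.824
v -2.554 3.72 2.416
v -3.921 4.546 2.827
v -3.199 3.927 3.419
f 2 1 4
f 2 4 3
f 4 1 5
f 4 5 3
f 5 1 6
f 5 6 3
f 6 1 7
f 6 7 3
f 7 1 8
f 7 8 3
f 8 1 9
f 8 9 3
f 9 1 10
f 9 10 3
f 10 1 11
f 10 11 3
f 11 1 12
f 11 12 3
f 12 1 13
f 12 13 3
f 13 1 2
f 13 2 3
f 14 25 19
f 14 19 15
f 14 15 21
f 14 21 24
f 14 24 25
f 15 19 23
f 19 25 18
f 25 24 16
f 24 21 20
f 21 15 22
f 17 23 18
f 17 18 16
f 17 16 20
f 17 20 22
f 17 22 23
f 18 23 19
f 16 18 25
f 20 16 24
f 22 20 21
f 23 22 15
f 27 26 29
f 27 29 28
f 29 26 30
f 29 30 28
f 30 26 31
f 30 31 28
f 31 26 32
f 31 32 28
f 32 26 33
f 32 33 28
f 33 26 34
f 33 34 28
f 34 26 35
f 34 35 28
f 35 26 36
f 35 36 28
f 36 26 37
f 36 37 28
f 37 26 38
f 37 38 28
f 38 26 39
f 38 39 28
f 39 26 40
f 39 40 28
f 40 26 41
f 40 41 28
f 41 26 27
f 41 27 28
f 43 42 45
f 43 45 44
f 45 42 46
f 45 46 44
f 46 42 47
f 46 47 44
f 47 42 48
f 47 48 44
f 48 42 49
f 48 49 44
f 49 42 50
f 49 50 44
f 50 42 51
f 50 51 44
f 51 42 43
f 51 43 44
f 53 55 52
f 56 53 52
f 52 55 54
f 54 56 52
f 53 59 55
f 57 53 56
f 57 59 53
f 55 59 54
f 58 56 54
f 54 59 58
f 58 57 56
f 59 57 58

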